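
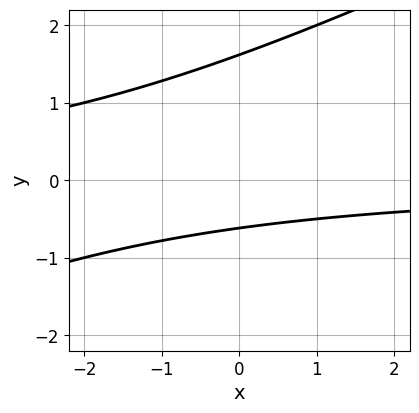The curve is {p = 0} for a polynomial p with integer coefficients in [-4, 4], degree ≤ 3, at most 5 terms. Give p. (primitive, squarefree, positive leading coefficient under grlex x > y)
First, deg p = 2. The shape is more complex than any degree-1 curve.
Then, from the axis intercepts and sections: no x-intercept at any integer in the box.
Finally, these observations pin down the coefficients.

x*y - 2*y^2 + 2*y + 2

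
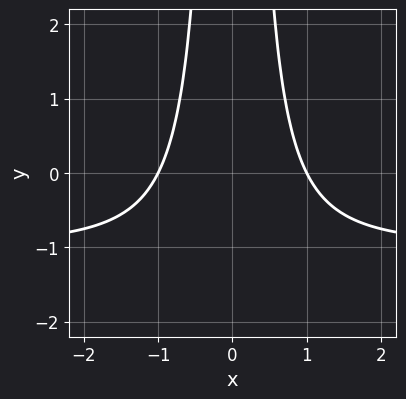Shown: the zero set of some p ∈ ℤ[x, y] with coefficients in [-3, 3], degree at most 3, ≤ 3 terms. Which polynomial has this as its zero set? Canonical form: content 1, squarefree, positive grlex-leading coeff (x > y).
x^2*y + x^2 - 1

Degree: the shape is more complex than any degree-2 curve, so deg p = 3.
Symmetries: the x ↦ −x reflection is a symmetry, so x appears only in even powers.
From the visible intercepts: the curve avoids every integer y-axis point in the box; the x-axis gridline crossings are at x ∈ {-1, 1}.
Putting this together gives p.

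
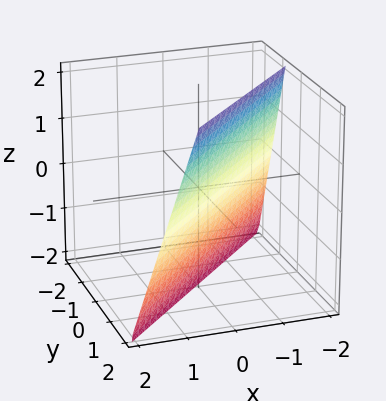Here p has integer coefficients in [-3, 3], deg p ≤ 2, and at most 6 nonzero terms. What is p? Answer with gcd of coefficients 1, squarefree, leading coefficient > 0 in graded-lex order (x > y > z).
3*x - 3*y + z + 2

1. deg p = 1. Every cross-section is a straight line — this is a plane.
2. Reading off the gridlines: one z-axis crossing is at z = -2.
3. Solving for integer coefficients yields p as stated.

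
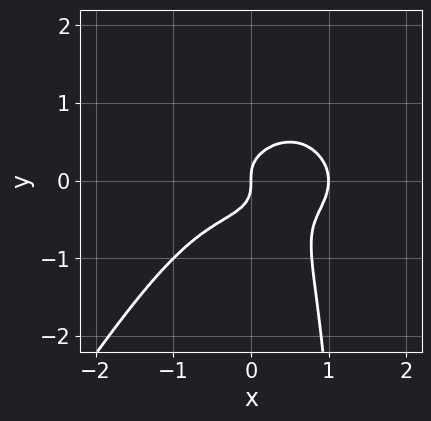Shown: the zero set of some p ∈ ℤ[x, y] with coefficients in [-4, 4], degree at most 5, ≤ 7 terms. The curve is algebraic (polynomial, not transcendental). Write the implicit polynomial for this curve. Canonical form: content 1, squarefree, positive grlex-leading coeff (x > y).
First, deg p = 4. A generic line meets the curve in up to 4 points.
Then, observable constraints: it meets the y-axis at y = 0 (among the integer gridlines); the x-axis gridline crossings are at x ∈ {0, 1}.
Finally, putting this together gives p.

x^4 + 3*x^2*y^2 - 2*x*y^3 + 3*y^3 - x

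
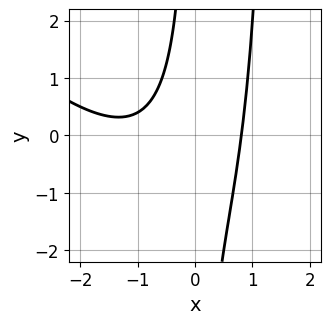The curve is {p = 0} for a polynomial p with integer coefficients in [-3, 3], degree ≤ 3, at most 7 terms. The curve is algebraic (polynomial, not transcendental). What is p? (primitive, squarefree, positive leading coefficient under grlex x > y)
2*x^3 + 2*x^2*y + 3*x^2 - 3*x*y - 3

1. deg p = 3.
2. Against the integer gridlines: it misses every integer gridline on the y-axis.
3. Together with the visible shape, these determine p as stated.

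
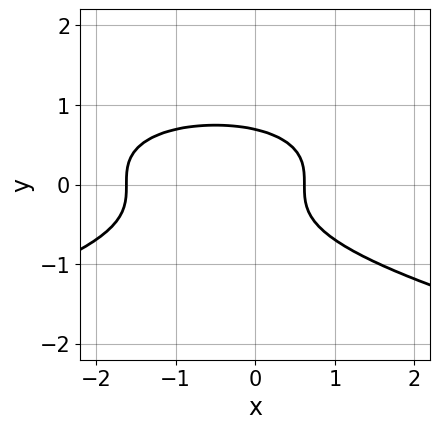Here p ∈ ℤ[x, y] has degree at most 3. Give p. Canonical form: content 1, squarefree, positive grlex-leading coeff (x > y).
3*y^3 + x^2 + x - 1

(a) The degree is 3 — no degree-2 curve has this shape.
(b) The integer polynomial consistent with all of this is the stated p.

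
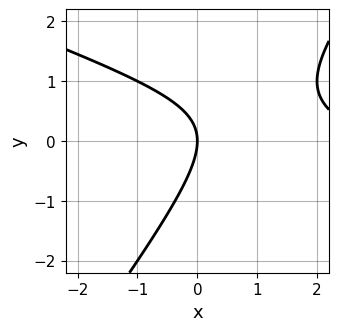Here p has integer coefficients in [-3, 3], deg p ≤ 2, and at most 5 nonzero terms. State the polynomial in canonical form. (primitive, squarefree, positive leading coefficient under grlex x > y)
1. The degree is 2 — a generic line meets the curve in up to 2 points.
2. Observable constraints: it crosses the x-axis at the gridline x = 0; it meets the y-axis at y = 0 (among the integer gridlines).
3. These observations pin down the coefficients.

x^2 + 2*x*y - 2*y^2 - 3*x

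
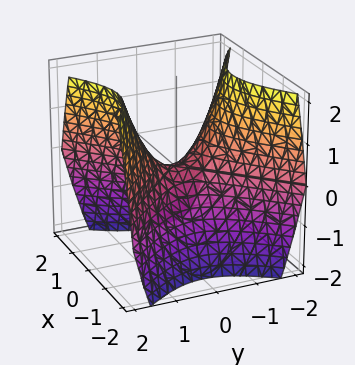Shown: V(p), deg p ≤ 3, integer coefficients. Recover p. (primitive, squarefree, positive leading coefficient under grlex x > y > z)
The degree is 2 — a saddle surface; a quadric.
Symmetries: mirror symmetry y ↦ −y ⇒ only even powers of y; mirror symmetry x ↦ −x ⇒ only even powers of x.
From the visible intercepts: it meets the x-axis at x = 0 (among the integer gridlines); one z-axis crossing is at z = 0; it crosses the y-axis at the gridline y = 0.
Matching integer coefficients to the picture gives p.

x^2 - y^2 + z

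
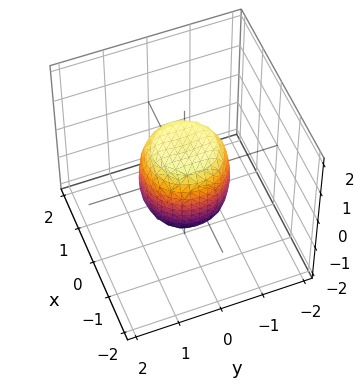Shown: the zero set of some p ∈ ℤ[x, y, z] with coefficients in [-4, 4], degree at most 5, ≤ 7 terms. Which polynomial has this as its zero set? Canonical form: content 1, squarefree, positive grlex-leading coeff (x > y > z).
2*x^4 + 4*x^2*y^2 + 2*y^4 - x^2 - y^2 + z^2 - 1

First, degree: the shape is more complex than any degree-3 surface, so deg p = 4.
Then, symmetries: rotational symmetry about the z-axis ⇒ p depends on x, y only through x² + y².
Then, checking where it meets the axes: among the integer gridlines, it crosses the x-axis at x ∈ {-1, 1}; a circular section at z = -1 has radius between 0 and 1; among the integer gridlines, it crosses the z-axis at z ∈ {-1, 1}; among the integer gridlines, it crosses the y-axis at y ∈ {-1, 1}.
Finally, matching integer coefficients to the picture gives p.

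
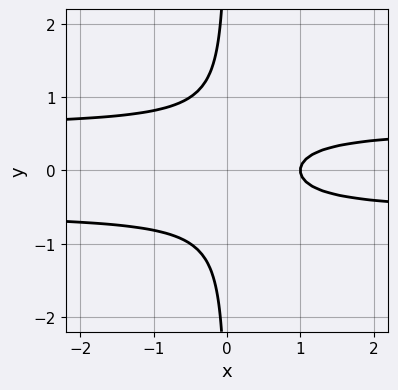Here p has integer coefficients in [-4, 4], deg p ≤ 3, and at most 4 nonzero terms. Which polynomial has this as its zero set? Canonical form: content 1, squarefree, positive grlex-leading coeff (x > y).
3*x*y^2 - x + 1

First, degree: the shape is more complex than any degree-2 curve, so deg p = 3.
Next, symmetries: it's symmetric under y → −y, forcing even powers of y.
Next, checking where it meets the axes: it misses every integer gridline on the y-axis; one x-axis crossing is at x = 1.
Finally, matching integer coefficients to the picture gives p.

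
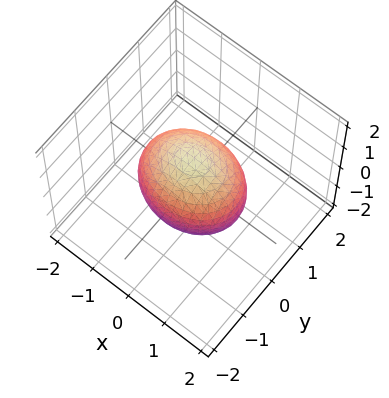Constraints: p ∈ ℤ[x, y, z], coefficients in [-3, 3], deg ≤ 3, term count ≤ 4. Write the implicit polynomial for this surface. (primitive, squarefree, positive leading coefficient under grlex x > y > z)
2*x^2 + 3*y^2 + 2*z^2 - 3

1. deg p = 2. A closed, bounded, convex surface; a quadric.
2. Symmetries: it's symmetric under z → −z, forcing even powers of z; mirror symmetry y ↦ −y ⇒ only even powers of y; it's symmetric under x → −x, forcing even powers of x.
3. Observable constraints: the y-axis gridline crossings are at y ∈ {-1, 1}.
4. Assembling these constraints gives the stated polynomial.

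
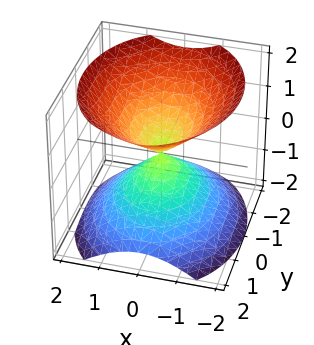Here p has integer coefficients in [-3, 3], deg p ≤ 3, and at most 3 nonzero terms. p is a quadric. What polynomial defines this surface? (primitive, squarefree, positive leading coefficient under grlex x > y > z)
3*x^2 + 2*y^2 - 3*z^2

The picture has 2 separate pieces. Treating them together as one polynomial.
Degree: a double cone through the origin; a quadric, so deg p = 2.
Symmetries: it's symmetric under z → −z, forcing even powers of z; mirror symmetry y ↦ −y ⇒ only even powers of y; the x ↦ −x reflection is a symmetry, so x appears only in even powers.
Observable constraints: it crosses the z-axis at the gridline z = 0; it crosses the y-axis at the gridline y = 0; one x-axis crossing is at x = 0.
Fitting integer coefficients to these (and the overall shape) gives p.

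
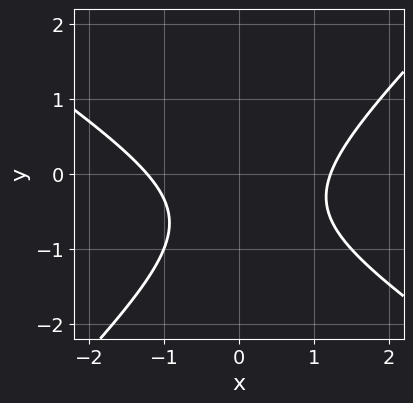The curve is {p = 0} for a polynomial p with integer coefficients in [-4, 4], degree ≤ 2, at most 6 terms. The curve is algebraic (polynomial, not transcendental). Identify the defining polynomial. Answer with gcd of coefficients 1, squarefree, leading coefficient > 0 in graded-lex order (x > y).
Degree: a generic line meets the curve in up to 2 points, so deg p = 2.
Against the integer gridlines: no y-intercept at any integer in the box.
Together with the visible shape, these determine p as stated.

2*x^2 + x*y - 3*y^2 - 3*y - 3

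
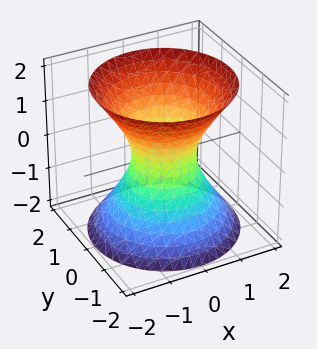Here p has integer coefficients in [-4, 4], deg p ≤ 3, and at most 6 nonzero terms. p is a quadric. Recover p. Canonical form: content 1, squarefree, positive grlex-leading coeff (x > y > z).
1. Degree: an hourglass — one-sheet hyperboloid; a quadric, so deg p = 2.
2. Symmetries: rotational symmetry about the z-axis ⇒ p depends on x, y only through x² + y²; it's symmetric under z → −z, forcing even powers of z.
3. Against the integer gridlines: a circular section at z = -2 has radius between 1 and 2; no z-intercept at any integer in the box.
4. Matching integer coefficients to the picture gives p.

3*x^2 + 3*y^2 - 2*z^2 - 2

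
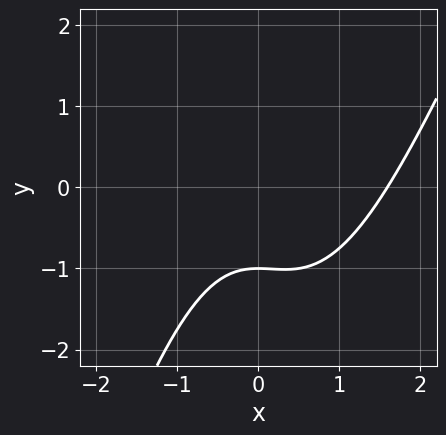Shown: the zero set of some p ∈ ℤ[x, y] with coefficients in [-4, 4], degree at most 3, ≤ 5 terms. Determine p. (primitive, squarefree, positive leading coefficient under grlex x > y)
The degree is 3 — the shape is more complex than any degree-2 curve.
Checking where it meets the axes: one y-axis crossing is at y = -1.
Matching integer coefficients to the picture gives p.

2*x^3 - x^2*y - 2*x^2 - 3*y - 3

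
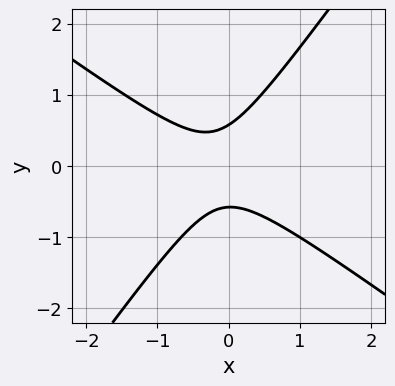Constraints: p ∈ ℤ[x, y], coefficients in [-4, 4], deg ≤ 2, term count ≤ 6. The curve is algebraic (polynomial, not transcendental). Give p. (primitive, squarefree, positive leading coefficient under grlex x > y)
3*x^2 + 2*x*y - 3*y^2 + x + 1

1. Degree: no degree-1 curve has this shape, so deg p = 2.
2. From the visible intercepts: it misses every integer gridline on the x-axis.
3. Matching integer coefficients to the picture gives p.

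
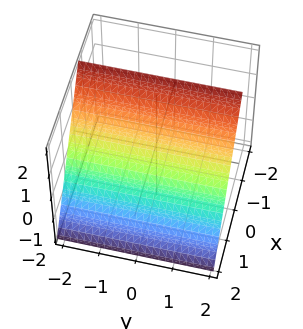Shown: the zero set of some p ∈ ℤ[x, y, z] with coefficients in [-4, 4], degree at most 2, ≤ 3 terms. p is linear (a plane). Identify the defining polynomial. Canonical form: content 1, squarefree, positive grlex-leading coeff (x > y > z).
The degree is 1 — every cross-section is a straight line — this is a plane.
From the axis intercepts and sections: it meets the z-axis at z = 1 (among the integer gridlines); the surface avoids every integer y-axis point in the box.
Putting this together gives p.

3*x + 2*z - 2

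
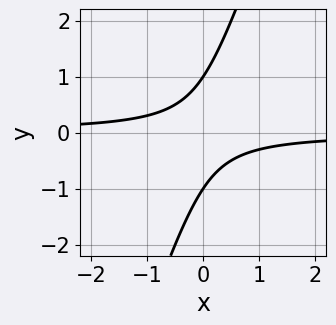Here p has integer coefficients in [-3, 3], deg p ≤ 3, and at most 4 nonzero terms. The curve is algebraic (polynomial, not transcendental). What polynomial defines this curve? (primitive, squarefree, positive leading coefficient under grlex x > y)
First, the degree is 2 — no degree-1 curve has this shape.
Next, from the visible intercepts: the y-axis gridline crossings are at y ∈ {-1, 1}; no x-intercept at any integer in the box.
Finally, solving for integer coefficients yields p as stated.

3*x*y - y^2 + 1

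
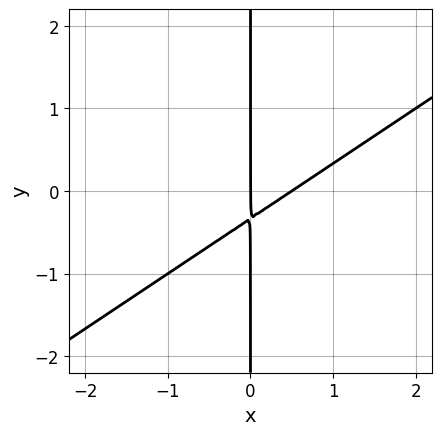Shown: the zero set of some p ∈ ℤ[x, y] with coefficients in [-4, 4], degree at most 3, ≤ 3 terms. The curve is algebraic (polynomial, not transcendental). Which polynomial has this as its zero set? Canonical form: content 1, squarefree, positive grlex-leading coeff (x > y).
deg p = 2. No degree-1 curve has this shape.
From the visible intercepts: the visible y-axis segment lies entirely on the curve; it meets the x-axis at x = 0 (among the integer gridlines).
Fitting integer coefficients to these (and the overall shape) gives p.

2*x^2 - 3*x*y - x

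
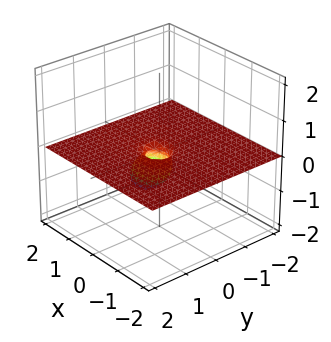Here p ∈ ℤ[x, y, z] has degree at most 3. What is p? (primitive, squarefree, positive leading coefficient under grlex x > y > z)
2*x^2*z + 2*x*z^2 + 3*y^2*z + 2*z^3 + 2*z^2

(a) deg p = 3. A generic line meets the surface in up to 3 points.
(b) Reading off the gridlines: every point of the x-axis in the box is on the surface; every point of the y-axis in the box is on the surface; it meets the z-axis at z = -1 (among the integer gridlines).
(c) Together with the visible shape, these determine p as stated.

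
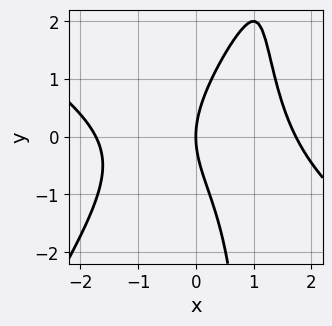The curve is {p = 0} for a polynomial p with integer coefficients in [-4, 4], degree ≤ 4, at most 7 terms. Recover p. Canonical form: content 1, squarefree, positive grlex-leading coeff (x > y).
(a) Degree: the shape is more complex than any degree-2 curve, so deg p = 3.
(b) Observable constraints: one x-axis crossing is at x = 0; one y-axis crossing is at y = 0.
(c) Fitting integer coefficients to these (and the overall shape) gives p.

x^3 + x^2*y - x*y^2 + y^2 - 3*x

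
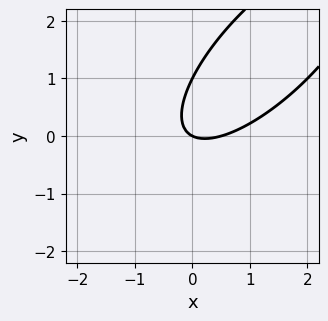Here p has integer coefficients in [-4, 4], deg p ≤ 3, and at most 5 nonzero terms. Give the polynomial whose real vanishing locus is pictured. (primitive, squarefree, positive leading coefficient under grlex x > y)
2*x^2 - 3*x*y + 2*y^2 - x - 2*y

First, the degree is 2 — no degree-1 curve has this shape.
Next, against the integer gridlines: among the integer gridlines, it crosses the y-axis at y ∈ {0, 1}; it crosses the x-axis at the gridline x = 0.
Finally, putting this together gives p.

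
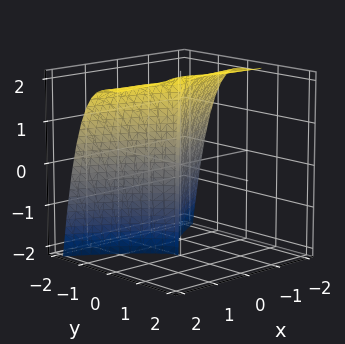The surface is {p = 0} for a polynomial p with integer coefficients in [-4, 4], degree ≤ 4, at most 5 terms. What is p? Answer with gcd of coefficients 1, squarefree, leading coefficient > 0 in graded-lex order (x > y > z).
1. deg p = 3. A generic line meets the surface in up to 3 points.
2. Against the integer gridlines: the visible z-axis segment lies entirely on the surface; one y-axis crossing is at y = 0; it meets the x-axis at x = 0 (among the integer gridlines).
3. Putting this together gives p.

x^2*z - 3*y^3 - 2*x^2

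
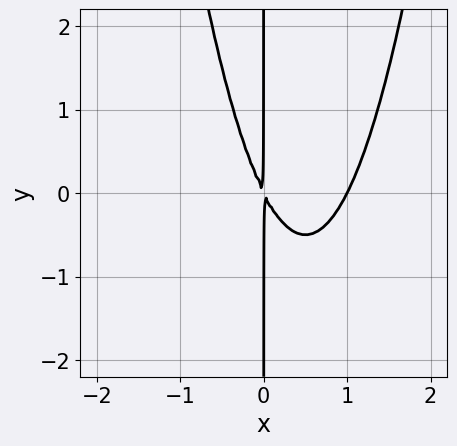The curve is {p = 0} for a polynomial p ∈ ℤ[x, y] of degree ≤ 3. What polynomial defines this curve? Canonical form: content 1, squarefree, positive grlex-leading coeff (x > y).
2*x^3 - 2*x^2 - x*y

Degree: a generic line meets the curve in up to 3 points, so deg p = 3.
Reading off the gridlines: it meets the x-axis at x = 1 (among the integer gridlines); every point of the y-axis in the box is on the curve.
The integer polynomial consistent with all of this is the stated p.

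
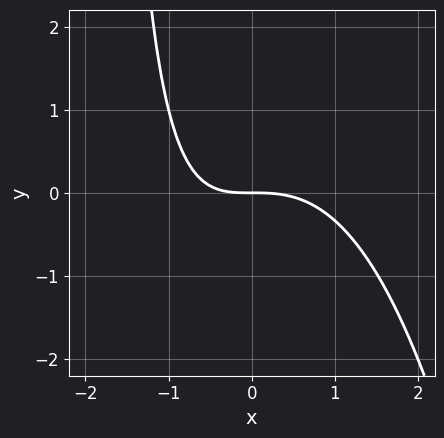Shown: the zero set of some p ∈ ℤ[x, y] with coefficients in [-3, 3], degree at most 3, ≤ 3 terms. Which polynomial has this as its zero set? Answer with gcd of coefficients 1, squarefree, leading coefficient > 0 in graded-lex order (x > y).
x^3 + x*y + 2*y

(a) deg p = 3.
(b) Against the integer gridlines: it crosses the x-axis at the gridline x = 0; one y-axis crossing is at y = 0.
(c) The integer polynomial consistent with all of this is the stated p.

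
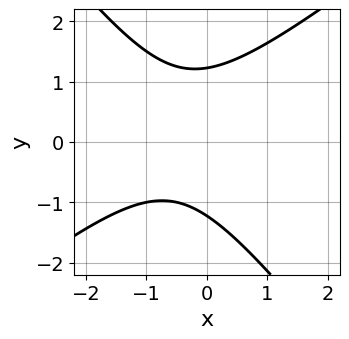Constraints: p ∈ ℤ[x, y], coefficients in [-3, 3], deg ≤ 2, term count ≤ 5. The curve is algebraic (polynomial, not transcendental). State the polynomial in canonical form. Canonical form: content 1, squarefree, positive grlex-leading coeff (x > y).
2*x^2 - x*y - 2*y^2 + 2*x + 3

(a) The degree is 2 — the shape is more complex than any degree-1 curve.
(b) Observable constraints: the curve avoids every integer x-axis point in the box.
(c) The integer polynomial consistent with all of this is the stated p.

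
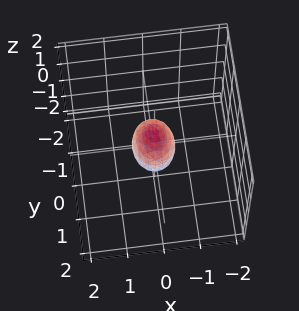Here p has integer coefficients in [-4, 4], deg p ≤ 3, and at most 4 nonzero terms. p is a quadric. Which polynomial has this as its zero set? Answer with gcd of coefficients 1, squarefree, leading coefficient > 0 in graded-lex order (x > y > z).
(a) deg p = 2. Bounded and convex; a quadric.
(b) Symmetries: the y ↦ −y reflection is a symmetry, so y appears only in even powers; mirror symmetry z ↦ −z ⇒ only even powers of z; the x ↦ −x reflection is a symmetry, so x appears only in even powers.
(c) Matching integer coefficients to the picture gives p.

3*x^2 + 2*y^2 + 2*z^2 - 1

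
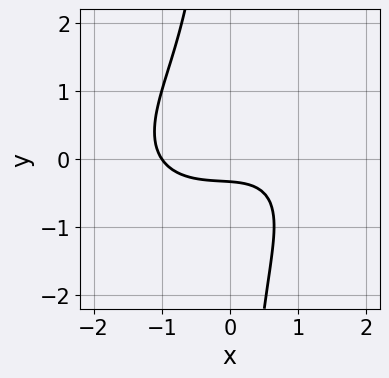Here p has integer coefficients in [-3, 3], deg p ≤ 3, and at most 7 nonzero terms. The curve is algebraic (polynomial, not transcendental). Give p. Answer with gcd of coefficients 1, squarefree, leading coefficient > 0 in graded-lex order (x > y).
First, degree: the shape is more complex than any degree-2 curve, so deg p = 3.
Then, reading off the gridlines: one x-axis crossing is at x = -1.
Finally, putting this together gives p.

x^3 - x^2*y + 2*x*y^2 + 3*y + 1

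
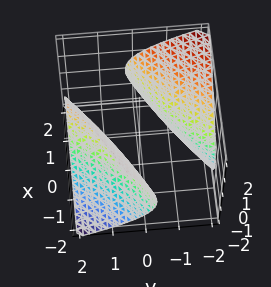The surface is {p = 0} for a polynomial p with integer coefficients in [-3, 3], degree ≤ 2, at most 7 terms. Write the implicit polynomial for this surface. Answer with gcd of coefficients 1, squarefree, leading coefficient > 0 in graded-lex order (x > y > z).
The picture has 2 separate pieces. They look like related sheets of one shape, so recover p as a whole.
deg p = 2. The shape is more complex than any degree-1 surface.
From the visible intercepts: it misses every integer gridline on the z-axis.
Assembling these constraints gives the stated polynomial.

x^2 - 3*x*y + y^2 + 2*y*z - 2*z^2 - 3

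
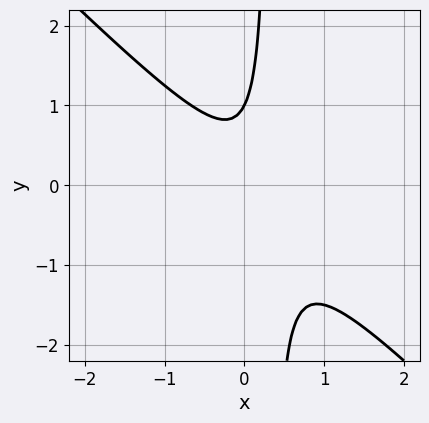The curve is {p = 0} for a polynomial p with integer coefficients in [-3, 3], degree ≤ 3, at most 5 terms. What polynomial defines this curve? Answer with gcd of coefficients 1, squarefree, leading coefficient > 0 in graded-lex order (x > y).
3*x^2 + 3*x*y - x - y + 1

First, the degree is 2 — no degree-1 curve has this shape.
Then, against the integer gridlines: it meets the y-axis at y = 1 (among the integer gridlines); it misses every integer gridline on the x-axis.
Finally, together with the visible shape, these determine p as stated.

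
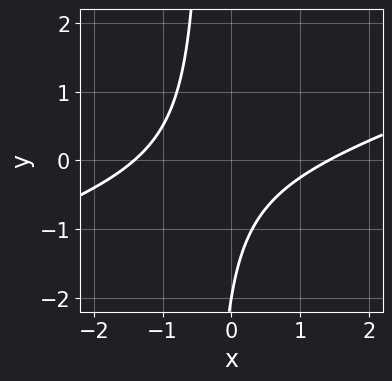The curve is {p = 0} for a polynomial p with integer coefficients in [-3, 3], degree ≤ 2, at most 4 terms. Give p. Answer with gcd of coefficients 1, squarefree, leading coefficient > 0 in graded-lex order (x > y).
x^2 - 3*x*y - y - 2

The degree is 2 — no degree-1 curve has this shape.
Reading off the gridlines: it crosses the y-axis at the gridline y = -2.
Fitting integer coefficients to these (and the overall shape) gives p.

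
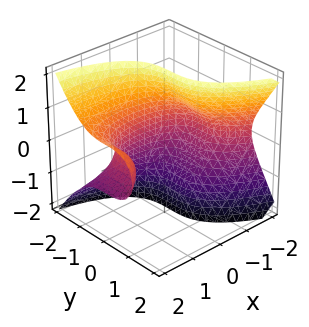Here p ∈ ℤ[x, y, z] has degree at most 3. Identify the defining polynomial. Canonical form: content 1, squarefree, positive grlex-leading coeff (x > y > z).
2*x*z^2 + 2*y^3 - x^2 + 2

First, the degree is 3 — a generic line meets the surface in up to 3 points.
Then, from the axis intercepts and sections: it misses every integer gridline on the z-axis; one y-axis crossing is at y = -1.
Finally, matching integer coefficients to the picture gives p.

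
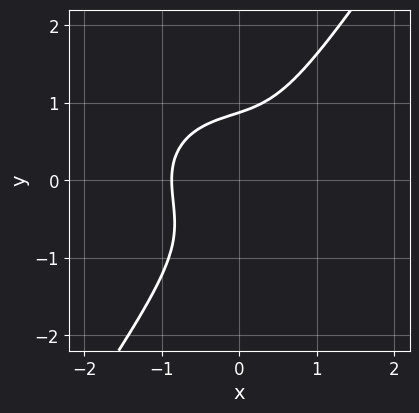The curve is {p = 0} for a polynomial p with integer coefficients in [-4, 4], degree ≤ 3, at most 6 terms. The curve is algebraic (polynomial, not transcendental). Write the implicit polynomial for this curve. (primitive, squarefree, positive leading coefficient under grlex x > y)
First, deg p = 3. No degree-2 curve has this shape.
Finally, putting this together gives p.

3*x^3 + 3*x*y^2 - 3*y^3 + 2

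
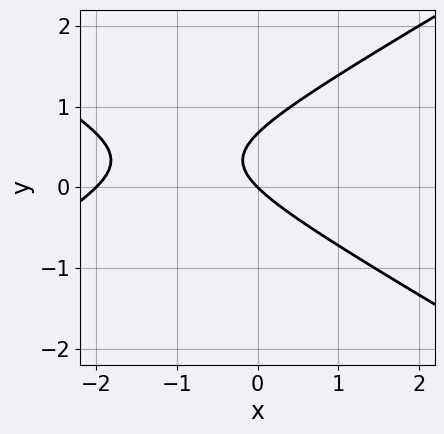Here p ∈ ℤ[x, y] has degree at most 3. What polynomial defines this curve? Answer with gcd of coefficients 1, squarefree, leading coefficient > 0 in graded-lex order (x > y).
x^2 - 3*y^2 + 2*x + 2*y

(a) The degree is 2 — no degree-1 curve has this shape.
(b) From the axis intercepts and sections: it crosses the y-axis at the gridline y = 0; the x-axis gridline crossings are at x ∈ {-2, 0}.
(c) Fitting integer coefficients to these (and the overall shape) gives p.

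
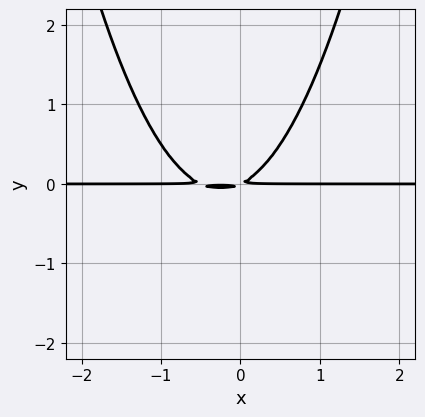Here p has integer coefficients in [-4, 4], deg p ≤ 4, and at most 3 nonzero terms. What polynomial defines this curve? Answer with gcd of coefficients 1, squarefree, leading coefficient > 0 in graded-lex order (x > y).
2*x^2*y + x*y - 2*y^2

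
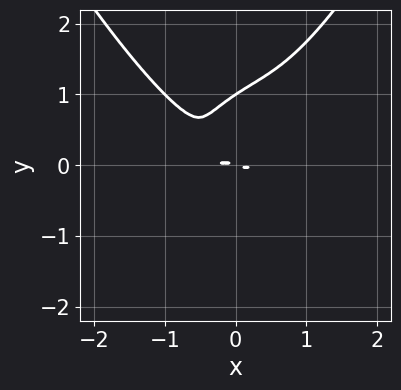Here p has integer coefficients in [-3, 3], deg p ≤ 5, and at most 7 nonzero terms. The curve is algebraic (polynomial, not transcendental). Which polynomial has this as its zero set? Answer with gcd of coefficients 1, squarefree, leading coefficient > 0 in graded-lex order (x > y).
First, the degree is 4 — the shape is more complex than any degree-3 curve.
Then, checking where it meets the axes: one y-axis crossing is at y = 1.
Finally, putting this together gives p.

2*x^4 + x*y^2 - 3*y^3 + x*y + 3*y^2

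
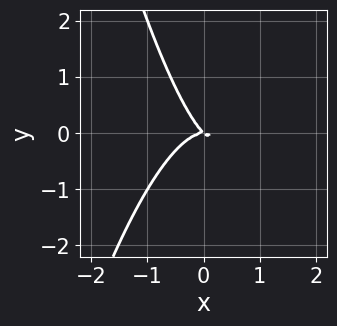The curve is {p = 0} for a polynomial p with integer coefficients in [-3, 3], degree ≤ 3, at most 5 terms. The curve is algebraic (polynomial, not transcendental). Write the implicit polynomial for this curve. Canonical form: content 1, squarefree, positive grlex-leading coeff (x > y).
(a) The degree is 3 — no degree-2 curve has this shape.
(b) Reading off the gridlines: it meets the y-axis at y = 0 (among the integer gridlines); it meets the x-axis at x = 0 (among the integer gridlines).
(c) Putting this together gives p.

2*x^3 + x*y + y^2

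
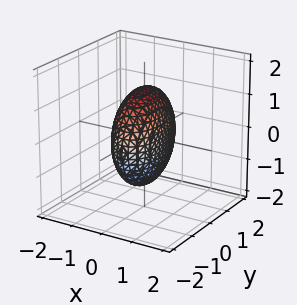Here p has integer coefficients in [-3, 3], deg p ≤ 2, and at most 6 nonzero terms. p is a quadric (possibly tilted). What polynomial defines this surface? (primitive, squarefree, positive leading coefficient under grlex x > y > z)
Degree: no degree-1 surface has this shape, so deg p = 2.
Solving for integer coefficients yields p as stated.

3*x^2 + x*y + y^2 + z^2 - 2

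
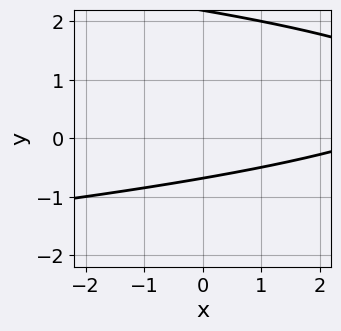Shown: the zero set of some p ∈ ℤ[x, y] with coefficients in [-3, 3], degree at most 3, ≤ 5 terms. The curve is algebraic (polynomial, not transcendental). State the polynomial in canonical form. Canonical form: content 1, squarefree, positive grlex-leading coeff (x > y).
2*y^2 + x - 3*y - 3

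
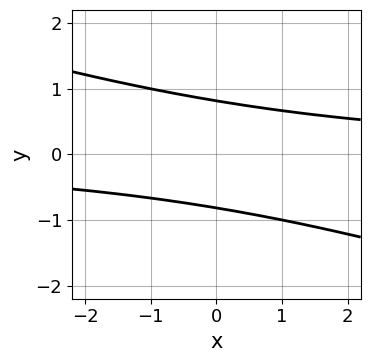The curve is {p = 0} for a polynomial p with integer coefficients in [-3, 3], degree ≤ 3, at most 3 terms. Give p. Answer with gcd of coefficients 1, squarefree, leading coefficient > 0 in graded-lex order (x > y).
x*y + 3*y^2 - 2

(a) deg p = 2. No degree-1 curve has this shape.
(b) Observable constraints: it misses every integer gridline on the x-axis.
(c) Assembling these constraints gives the stated polynomial.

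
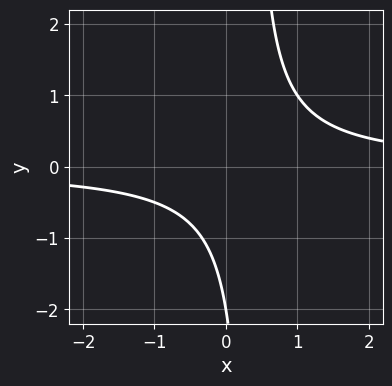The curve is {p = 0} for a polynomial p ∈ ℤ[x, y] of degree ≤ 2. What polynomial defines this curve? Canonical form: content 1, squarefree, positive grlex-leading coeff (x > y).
First, the degree is 2 — a generic line meets the curve in up to 2 points.
Next, against the integer gridlines: one y-axis crossing is at y = -2; the curve avoids every integer x-axis point in the box.
Finally, putting this together gives p.

3*x*y - y - 2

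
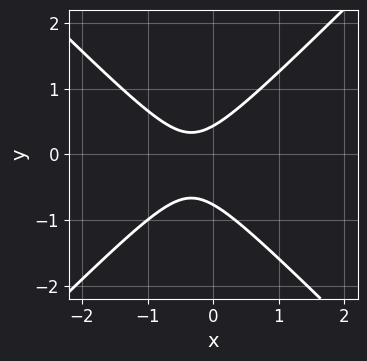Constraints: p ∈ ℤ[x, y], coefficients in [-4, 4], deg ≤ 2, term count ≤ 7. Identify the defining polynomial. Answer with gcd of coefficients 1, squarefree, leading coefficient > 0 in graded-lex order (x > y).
1. deg p = 2.
2. Checking where it meets the axes: it misses every integer gridline on the x-axis.
3. The integer polynomial consistent with all of this is the stated p.

3*x^2 - 3*y^2 + 2*x - y + 1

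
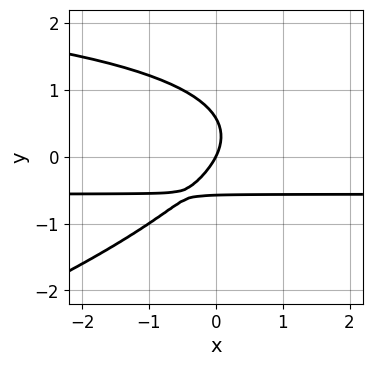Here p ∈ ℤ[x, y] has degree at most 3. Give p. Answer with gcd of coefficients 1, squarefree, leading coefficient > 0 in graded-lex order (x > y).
deg p = 3. The shape is more complex than any degree-2 curve.
Reading off the gridlines: one x-axis crossing is at x = 0; it crosses the y-axis at the gridline y = 0.
Fitting integer coefficients to these (and the overall shape) gives p.

x*y^2 - 3*y^3 - 3*x*y - 2*x + y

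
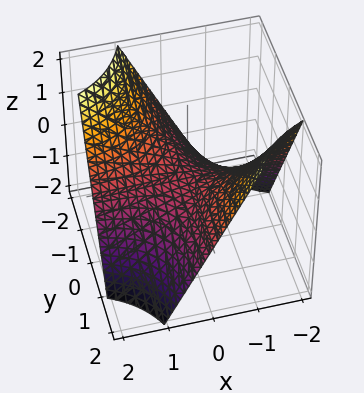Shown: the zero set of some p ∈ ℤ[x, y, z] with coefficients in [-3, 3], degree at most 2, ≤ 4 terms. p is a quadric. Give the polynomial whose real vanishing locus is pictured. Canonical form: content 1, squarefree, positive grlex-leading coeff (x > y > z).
x*y + z

Degree: a saddle surface; a quadric, so deg p = 2.
From the axis intercepts and sections: every point of the x-axis in the box is on the surface; every point of the y-axis in the box is on the surface.
Solving for integer coefficients yields p as stated.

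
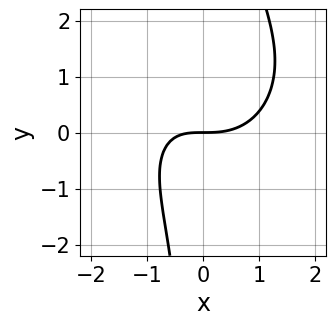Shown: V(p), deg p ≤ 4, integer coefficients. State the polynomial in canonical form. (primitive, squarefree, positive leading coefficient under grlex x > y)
The degree is 3 — no degree-2 curve has this shape.
Reading off the gridlines: it meets the y-axis at y = 0 (among the integer gridlines); it crosses the x-axis at the gridline x = 0.
Fitting integer coefficients to these (and the overall shape) gives p.

x^3 + x*y^2 - x*y - 2*y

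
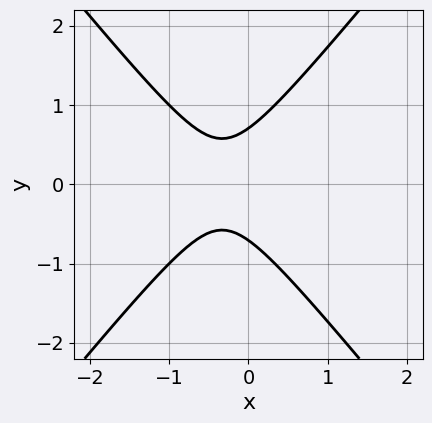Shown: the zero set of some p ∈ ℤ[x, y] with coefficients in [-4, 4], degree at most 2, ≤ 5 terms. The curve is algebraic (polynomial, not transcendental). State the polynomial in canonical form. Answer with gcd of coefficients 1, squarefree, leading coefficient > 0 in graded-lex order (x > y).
1. deg p = 2. No degree-1 curve has this shape.
2. Symmetries: it's symmetric under y → −y, forcing even powers of y.
3. Checking where it meets the axes: it misses every integer gridline on the x-axis.
4. Assembling these constraints gives the stated polynomial.

3*x^2 - 2*y^2 + 2*x + 1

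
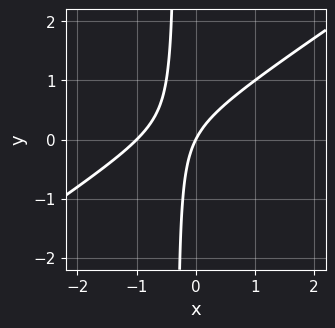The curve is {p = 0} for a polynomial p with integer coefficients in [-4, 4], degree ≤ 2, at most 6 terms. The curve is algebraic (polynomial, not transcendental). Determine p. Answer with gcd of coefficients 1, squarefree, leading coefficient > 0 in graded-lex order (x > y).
2*x^2 - 3*x*y + 2*x - y

First, deg p = 2. No degree-1 curve has this shape.
Next, against the integer gridlines: the x-axis gridline crossings are at x ∈ {-1, 0}; it meets the y-axis at y = 0 (among the integer gridlines).
Finally, matching integer coefficients to the picture gives p.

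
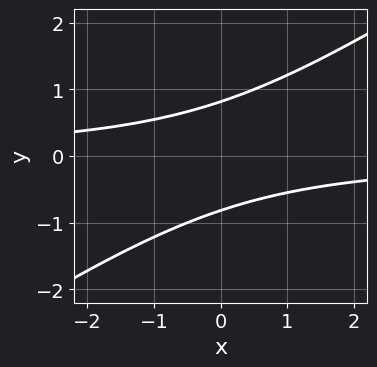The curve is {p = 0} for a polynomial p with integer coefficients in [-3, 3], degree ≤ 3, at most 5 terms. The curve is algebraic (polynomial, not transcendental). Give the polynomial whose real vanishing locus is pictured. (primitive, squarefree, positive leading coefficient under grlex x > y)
2*x*y - 3*y^2 + 2

(a) Degree: no degree-1 curve has this shape, so deg p = 2.
(b) Checking where it meets the axes: no x-intercept at any integer in the box.
(c) Solving for integer coefficients yields p as stated.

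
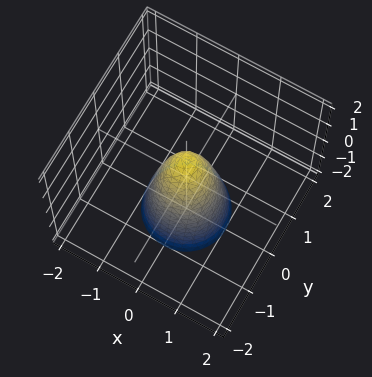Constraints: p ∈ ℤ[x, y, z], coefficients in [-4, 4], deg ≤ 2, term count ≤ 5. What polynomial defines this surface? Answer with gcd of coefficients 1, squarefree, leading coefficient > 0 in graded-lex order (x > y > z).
1. Degree: no degree-1 surface has this shape, so deg p = 2.
2. Symmetries: rotational symmetry about the z-axis ⇒ p depends on x, y only through x² + y².
3. Checking where it meets the axes: a circular section at z = -1 has radius between 0 and 1; one z-axis crossing is at z = 1.
4. These observations pin down the coefficients.

3*x^2 + 3*y^2 + z - 1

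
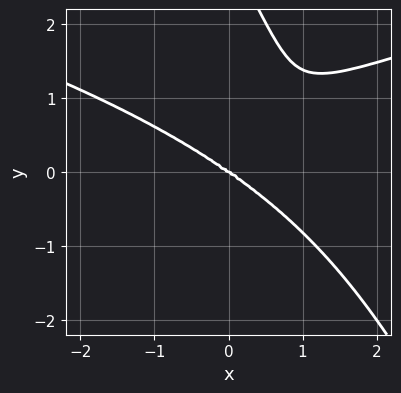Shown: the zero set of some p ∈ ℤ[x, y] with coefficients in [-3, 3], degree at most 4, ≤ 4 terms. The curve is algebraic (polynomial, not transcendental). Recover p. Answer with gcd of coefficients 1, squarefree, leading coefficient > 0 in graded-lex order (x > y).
2*x*y^3 + y^4 - x^3 - 3*y^3

deg p = 4.
Checking where it meets the axes: it crosses the x-axis at the gridline x = 0; it crosses the y-axis at the gridline y = 0.
Matching integer coefficients to the picture gives p.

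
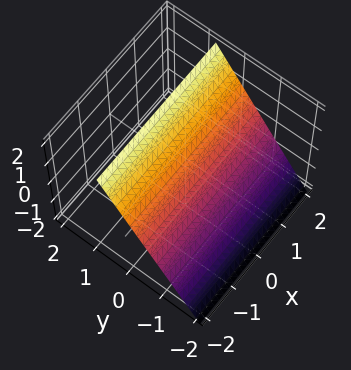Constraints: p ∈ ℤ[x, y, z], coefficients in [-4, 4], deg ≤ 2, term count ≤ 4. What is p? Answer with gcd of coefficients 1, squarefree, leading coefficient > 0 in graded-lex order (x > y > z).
Degree: the surface is flat (a plane), so deg p = 1.
Checking where it meets the axes: the surface avoids every integer x-axis point in the box; one z-axis crossing is at z = 1.
Matching integer coefficients to the picture gives p.

3*y - 2*z + 2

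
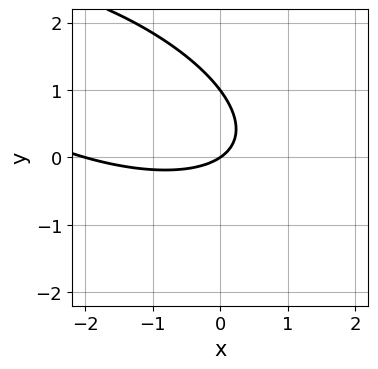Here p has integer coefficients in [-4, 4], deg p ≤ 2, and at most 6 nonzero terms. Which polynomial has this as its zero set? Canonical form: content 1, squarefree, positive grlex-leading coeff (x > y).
deg p = 2.
From the axis intercepts and sections: among the integer gridlines, it crosses the y-axis at y ∈ {0, 1}; the x-axis gridline crossings are at x ∈ {-2, 0}.
Fitting integer coefficients to these (and the overall shape) gives p.

x^2 + 2*x*y + 3*y^2 + 2*x - 3*y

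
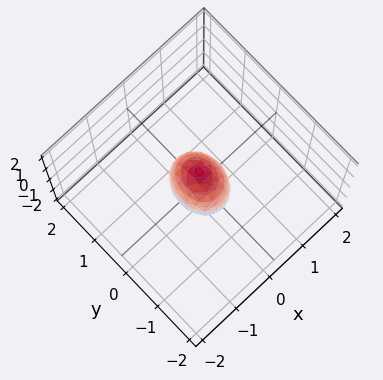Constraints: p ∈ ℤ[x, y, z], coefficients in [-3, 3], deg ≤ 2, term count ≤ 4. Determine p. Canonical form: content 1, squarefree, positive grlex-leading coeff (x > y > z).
3*x^2 + 2*y^2 + z^2 - 1

First, deg p = 2. A closed, bounded, convex surface; a quadric.
Then, symmetries: it's symmetric under z → −z, forcing even powers of z; it's symmetric under x → −x, forcing even powers of x; it's symmetric under y → −y, forcing even powers of y.
Next, against the integer gridlines: among the integer gridlines, it crosses the z-axis at z ∈ {-1, 1}.
Finally, together with the visible shape, these determine p as stated.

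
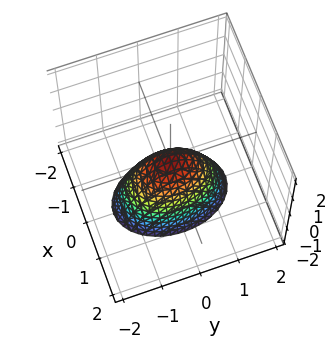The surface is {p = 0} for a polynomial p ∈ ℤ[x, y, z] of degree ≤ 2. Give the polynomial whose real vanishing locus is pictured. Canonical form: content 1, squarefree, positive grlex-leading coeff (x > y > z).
2*x^2 + y^2 + z

First, deg p = 2. A single bowl opening along one axis; a quadric.
Next, symmetries: mirror symmetry x ↦ −x ⇒ only even powers of x; it's symmetric under y → −y, forcing even powers of y.
Then, against the integer gridlines: it crosses the z-axis at the gridline z = 0; one y-axis crossing is at y = 0.
Finally, matching integer coefficients to the picture gives p.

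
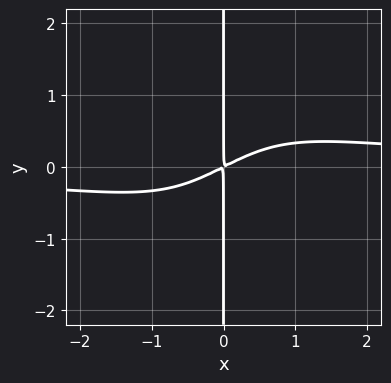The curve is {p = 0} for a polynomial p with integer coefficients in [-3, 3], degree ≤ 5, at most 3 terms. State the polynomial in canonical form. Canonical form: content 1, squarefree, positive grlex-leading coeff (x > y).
(a) The degree is 4 — no degree-3 curve has this shape.
(b) From the axis intercepts and sections: every point of the y-axis in the box is on the curve.
(c) Fitting integer coefficients to these (and the overall shape) gives p.

x^3*y - x^2 + 2*x*y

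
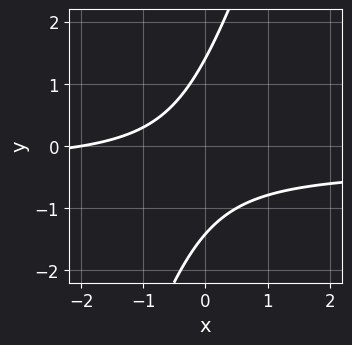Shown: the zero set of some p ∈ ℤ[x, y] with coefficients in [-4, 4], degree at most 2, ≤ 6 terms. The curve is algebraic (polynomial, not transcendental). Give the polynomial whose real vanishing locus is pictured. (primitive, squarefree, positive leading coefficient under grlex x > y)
The degree is 2 — a generic line meets the curve in up to 2 points.
From the axis intercepts and sections: it crosses the x-axis at the gridline x = -2.
Matching integer coefficients to the picture gives p.

3*x*y - y^2 + x + 2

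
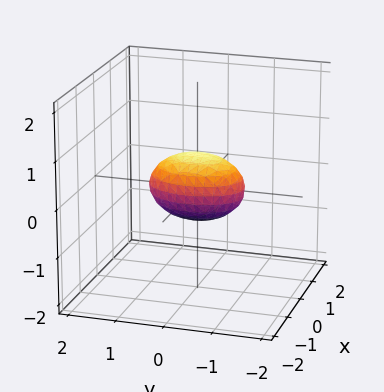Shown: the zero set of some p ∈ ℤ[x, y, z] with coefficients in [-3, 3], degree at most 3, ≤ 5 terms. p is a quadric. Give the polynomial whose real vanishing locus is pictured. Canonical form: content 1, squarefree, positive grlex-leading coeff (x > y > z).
2*x^2 + y^2 + 2*z^2 - 1

First, the degree is 2 — bounded and convex; a quadric.
Next, symmetries: mirror symmetry z ↦ −z ⇒ only even powers of z; the x ↦ −x reflection is a symmetry, so x appears only in even powers; it's symmetric under y → −y, forcing even powers of y.
Next, observable constraints: the y-axis gridline crossings are at y ∈ {-1, 1}.
Finally, assembling these constraints gives the stated polynomial.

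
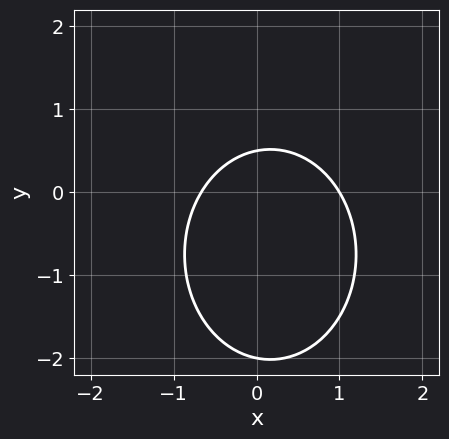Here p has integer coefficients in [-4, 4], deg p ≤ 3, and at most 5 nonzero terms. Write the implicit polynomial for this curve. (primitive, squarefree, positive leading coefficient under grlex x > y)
Degree: a generic line meets the curve in up to 2 points, so deg p = 2.
Observable constraints: one x-axis crossing is at x = 1; it meets the y-axis at y = -2 (among the integer gridlines).
These observations pin down the coefficients.

3*x^2 + 2*y^2 - x + 3*y - 2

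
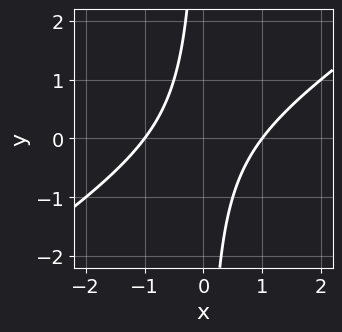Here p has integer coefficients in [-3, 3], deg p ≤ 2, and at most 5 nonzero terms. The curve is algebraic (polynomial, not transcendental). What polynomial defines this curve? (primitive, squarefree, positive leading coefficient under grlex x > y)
2*x^2 - 3*x*y - 2

1. deg p = 2. No degree-1 curve has this shape.
2. Against the integer gridlines: the x-axis gridline crossings are at x ∈ {-1, 1}; it misses every integer gridline on the y-axis.
3. The integer polynomial consistent with all of this is the stated p.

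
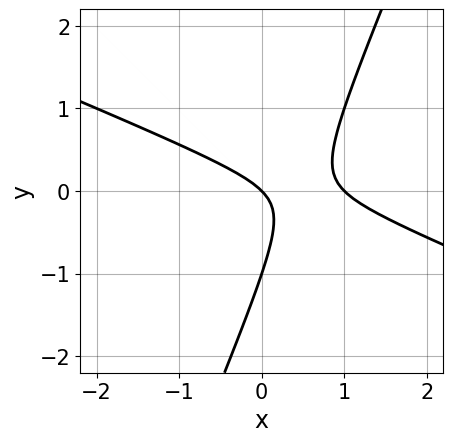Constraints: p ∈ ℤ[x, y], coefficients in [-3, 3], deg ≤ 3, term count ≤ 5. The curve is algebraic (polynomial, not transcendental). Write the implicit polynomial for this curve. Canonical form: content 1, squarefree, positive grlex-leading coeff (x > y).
(a) Degree: a generic line meets the curve in up to 2 points, so deg p = 2.
(b) From the axis intercepts and sections: the y-axis gridline crossings are at y ∈ {-1, 0}; the x-axis gridline crossings are at x ∈ {0, 1}.
(c) These observations pin down the coefficients.

x^2 + 2*x*y - y^2 - x - y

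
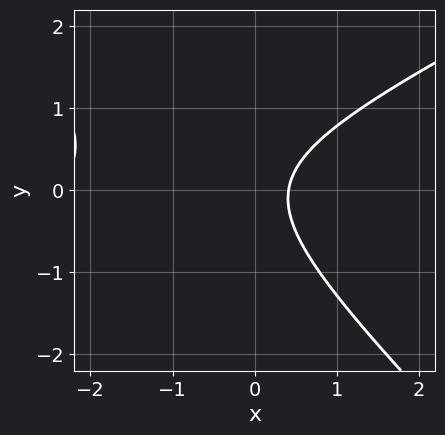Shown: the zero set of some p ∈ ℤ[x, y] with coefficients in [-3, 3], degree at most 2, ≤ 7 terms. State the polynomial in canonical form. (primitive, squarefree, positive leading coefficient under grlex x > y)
x^2 - x*y - 2*y^2 + 2*x - 1

(a) Degree: no degree-1 curve has this shape, so deg p = 2.
(b) Reading off the gridlines: it misses every integer gridline on the y-axis.
(c) Solving for integer coefficients yields p as stated.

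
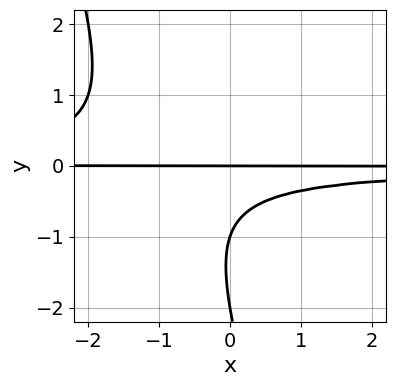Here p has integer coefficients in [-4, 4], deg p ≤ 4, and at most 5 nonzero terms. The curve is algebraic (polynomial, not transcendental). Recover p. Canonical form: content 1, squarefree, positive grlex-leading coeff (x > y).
3*x*y^2 + y^3 + 3*y^2 + 2*y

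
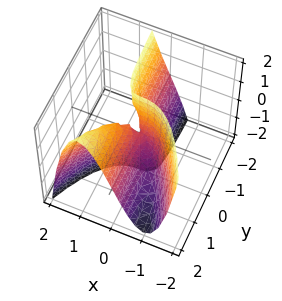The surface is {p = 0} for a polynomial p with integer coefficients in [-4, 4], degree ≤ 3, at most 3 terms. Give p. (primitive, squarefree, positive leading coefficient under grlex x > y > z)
First, degree: no degree-2 surface has this shape, so deg p = 3.
Next, from the visible intercepts: the visible y-axis segment lies entirely on the surface; the visible z-axis segment lies entirely on the surface; one x-axis crossing is at x = 0.
Finally, matching integer coefficients to the picture gives p.

2*x^3 - 3*x*y + y*z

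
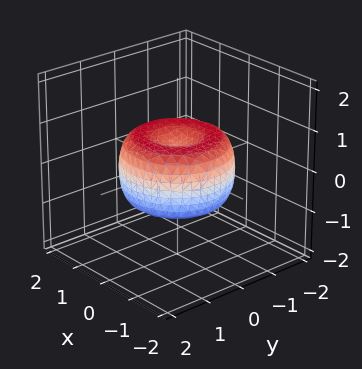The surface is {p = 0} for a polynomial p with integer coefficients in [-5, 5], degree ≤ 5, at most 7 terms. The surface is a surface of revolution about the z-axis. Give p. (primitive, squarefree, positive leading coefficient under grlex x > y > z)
2*x^4 + 4*x^2*y^2 + 2*y^4 - 3*x^2 - 3*y^2 + 3*z^2 - 1

deg p = 4. A generic line meets the surface in up to 4 points.
Symmetry: the surface is invariant under rotation about z: p = q(x² + y², z).
From the visible intercepts: a circular section at z = 0 has radius between 1 and 2.
Matching integer coefficients to the picture gives p.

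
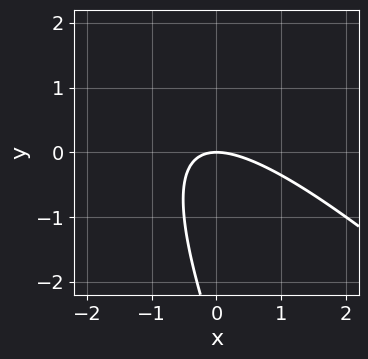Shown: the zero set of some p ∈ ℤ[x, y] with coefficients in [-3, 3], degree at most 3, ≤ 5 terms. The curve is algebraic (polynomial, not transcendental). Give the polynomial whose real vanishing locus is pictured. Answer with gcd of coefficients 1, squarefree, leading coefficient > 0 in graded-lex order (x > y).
2*x^2 + 3*x*y + y^2 + 3*y

(a) deg p = 2.
(b) From the visible intercepts: it crosses the y-axis at the gridline y = 0; it meets the x-axis at x = 0 (among the integer gridlines).
(c) Solving for integer coefficients yields p as stated.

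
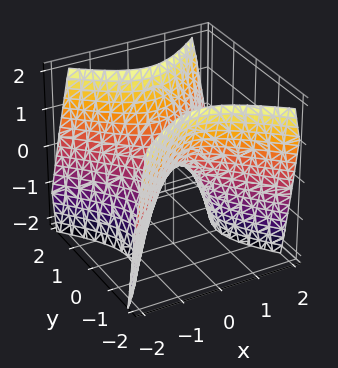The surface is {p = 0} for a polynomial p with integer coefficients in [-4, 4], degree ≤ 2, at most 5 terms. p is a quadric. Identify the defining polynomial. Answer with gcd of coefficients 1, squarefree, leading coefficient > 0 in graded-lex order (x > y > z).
(a) Degree: a saddle surface; a quadric, so deg p = 2.
(b) Symmetries: mirror symmetry y ↦ −y ⇒ only even powers of y; mirror symmetry x ↦ −x ⇒ only even powers of x.
(c) Checking where it meets the axes: it meets the x-axis at x = 0 (among the integer gridlines); it meets the y-axis at y = 0 (among the integer gridlines); it crosses the z-axis at the gridline z = 0.
(d) These observations pin down the coefficients.

3*x^2 - 3*y^2 + 2*z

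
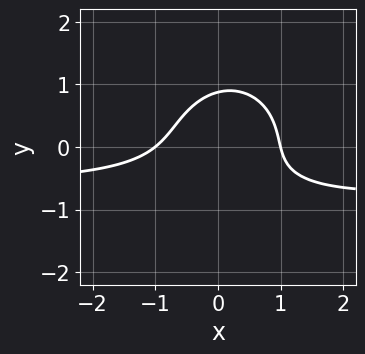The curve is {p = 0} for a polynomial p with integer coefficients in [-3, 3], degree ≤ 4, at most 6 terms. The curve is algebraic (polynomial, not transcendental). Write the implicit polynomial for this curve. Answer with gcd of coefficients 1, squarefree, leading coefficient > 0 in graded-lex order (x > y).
Degree: no degree-2 curve has this shape, so deg p = 3.
Reading off the gridlines: the x-axis gridline crossings are at x ∈ {-1, 1}.
Fitting integer coefficients to these (and the overall shape) gives p.

3*x^2*y + 3*y^3 + 2*x^2 - 2*x*y - 2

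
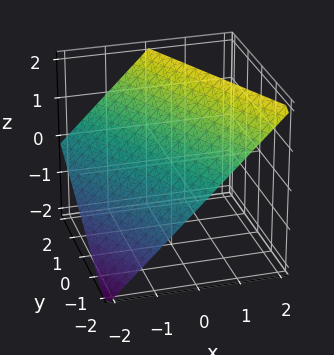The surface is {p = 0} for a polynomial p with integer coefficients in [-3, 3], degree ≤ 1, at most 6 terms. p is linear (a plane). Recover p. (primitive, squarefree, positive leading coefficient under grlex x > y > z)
2*x + y - 2*z + 2

deg p = 1.
From the visible intercepts: it meets the y-axis at y = -2 (among the integer gridlines); it crosses the z-axis at the gridline z = 1; it crosses the x-axis at the gridline x = -1.
Together with the visible shape, these determine p as stated.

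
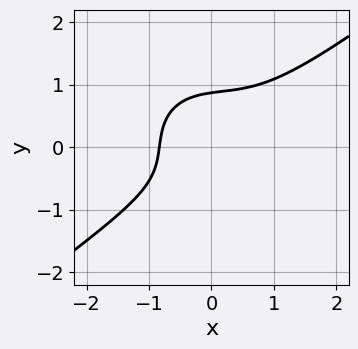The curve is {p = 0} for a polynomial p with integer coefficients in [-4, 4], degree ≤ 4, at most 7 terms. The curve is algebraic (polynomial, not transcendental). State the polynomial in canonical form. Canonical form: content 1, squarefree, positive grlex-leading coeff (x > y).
First, degree: no degree-2 curve has this shape, so deg p = 3.
Finally, the integer polynomial consistent with all of this is the stated p.

2*x^3 - x^2*y - 3*y^3 + x + 2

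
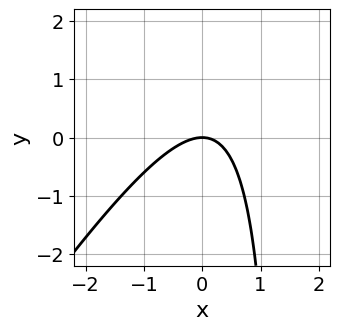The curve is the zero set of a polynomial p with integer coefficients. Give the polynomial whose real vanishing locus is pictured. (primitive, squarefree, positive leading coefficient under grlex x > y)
The degree is 2 — the shape is more complex than any degree-1 curve.
Reading off the gridlines: one y-axis crossing is at y = 0; it meets the x-axis at x = 0 (among the integer gridlines).
Together with the visible shape, these determine p as stated.

3*x^2 - 2*x*y + 3*y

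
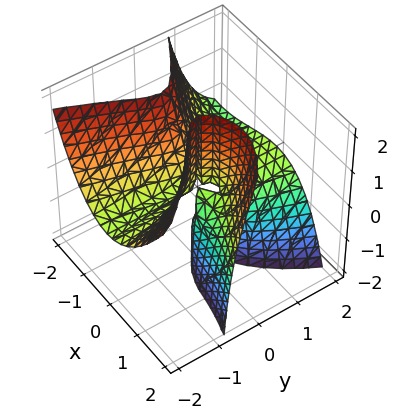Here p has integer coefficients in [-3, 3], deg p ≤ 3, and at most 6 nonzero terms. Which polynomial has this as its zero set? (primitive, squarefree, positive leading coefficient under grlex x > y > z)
First, deg p = 3.
Then, from the axis intercepts and sections: every point of the y-axis in the box is on the surface; one x-axis crossing is at x = 1.
Finally, solving for integer coefficients yields p as stated.

x^3 + 2*x^2*y + 2*y^2*z - x^2 - x*z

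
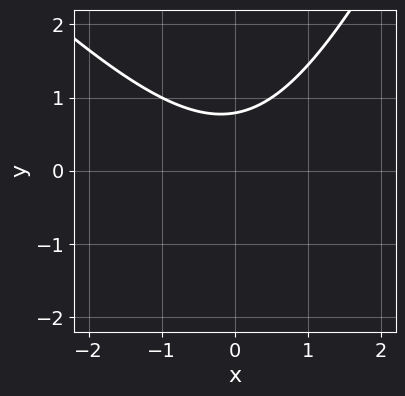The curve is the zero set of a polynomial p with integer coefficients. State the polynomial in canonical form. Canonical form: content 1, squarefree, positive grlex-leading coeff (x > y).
First, the degree is 2 — no degree-1 curve has this shape.
Then, from the visible intercepts: the curve avoids every integer x-axis point in the box.
Finally, together with the visible shape, these determine p as stated.

2*x^2 + x*y - y^2 - 3*y + 3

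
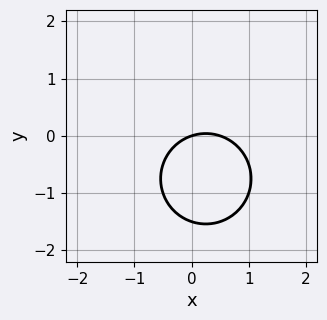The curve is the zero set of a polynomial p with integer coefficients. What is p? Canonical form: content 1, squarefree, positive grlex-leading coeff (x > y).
(a) The degree is 2 — the shape is more complex than any degree-1 curve.
(b) Reading off the gridlines: it crosses the x-axis at the gridline x = 0; one y-axis crossing is at y = 0.
(c) These observations pin down the coefficients.

2*x^2 + 2*y^2 - x + 3*y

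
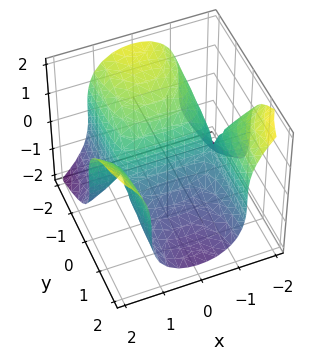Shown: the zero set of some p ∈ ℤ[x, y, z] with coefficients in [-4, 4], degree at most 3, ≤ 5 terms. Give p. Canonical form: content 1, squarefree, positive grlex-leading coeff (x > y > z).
2*x^2*y - z^3 - 3*y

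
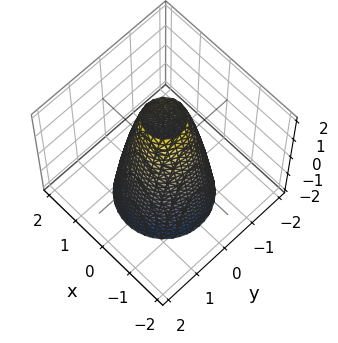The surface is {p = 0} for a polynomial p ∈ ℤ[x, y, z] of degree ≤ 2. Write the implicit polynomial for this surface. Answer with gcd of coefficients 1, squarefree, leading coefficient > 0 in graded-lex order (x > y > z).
1. deg p = 2. No degree-1 surface has this shape.
2. Symmetry: every cross-section ⟂ z is a circle, so x, y appear only via x² + y².
3. Against the integer gridlines: a circular section at z = 0 has radius exactly 1; the y-axis gridline crossings are at y ∈ {-1, 1}; no z-intercept at any integer in the box.
4. Fitting integer coefficients to these (and the overall shape) gives p. Check: (1, 0, 0) on the x-axis lies on the surface, and p(1, 0, 0) = 0. ✓

3*x^2 + 3*y^2 + z - 3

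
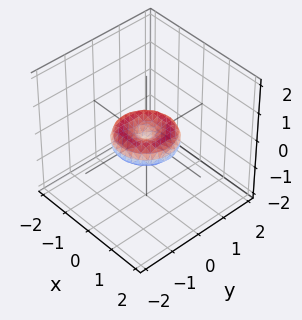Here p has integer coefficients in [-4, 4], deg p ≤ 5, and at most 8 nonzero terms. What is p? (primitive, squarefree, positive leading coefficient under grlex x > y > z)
1. Degree: no degree-3 surface has this shape, so deg p = 4.
2. Symmetries: the surface is invariant under rotation about z: p = q(x² + y², z).
3. Against the integer gridlines: it meets the z-axis at z = 0 (among the integer gridlines); the x-axis gridline crossings are at x ∈ {-1, 0, 1}; the y-axis gridline crossings are at y ∈ {-1, 0, 1}.
4. Solving for integer coefficients yields p as stated.

x^4 + 2*x^2*y^2 + y^4 - x^2 - y^2 + 2*z^2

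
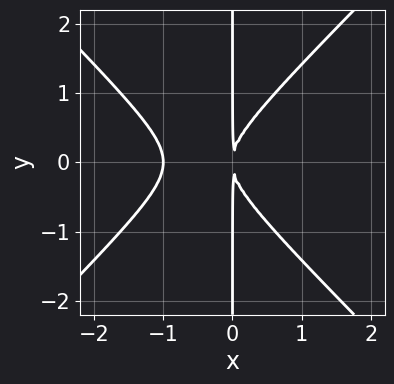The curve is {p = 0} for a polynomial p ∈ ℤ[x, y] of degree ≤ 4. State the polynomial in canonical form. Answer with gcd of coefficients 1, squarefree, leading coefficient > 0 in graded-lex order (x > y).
x^3 - x*y^2 + x^2

(a) deg p = 3.
(b) Symmetries: mirror symmetry y ↦ −y ⇒ only even powers of y.
(c) From the visible intercepts: every point of the y-axis in the box is on the curve; it crosses the x-axis at the gridline x = -1.
(d) Together with the visible shape, these determine p as stated.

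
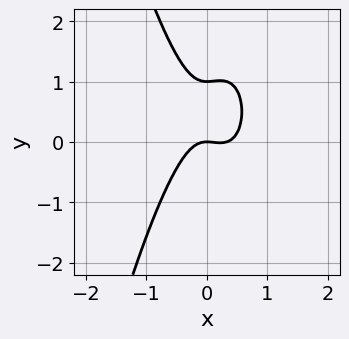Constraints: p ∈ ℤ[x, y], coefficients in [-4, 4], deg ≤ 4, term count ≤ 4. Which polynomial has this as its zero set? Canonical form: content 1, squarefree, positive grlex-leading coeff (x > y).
The degree is 3 — no degree-2 curve has this shape.
Checking where it meets the axes: it crosses the x-axis at the gridline x = 0; among the integer gridlines, it crosses the y-axis at y ∈ {0, 1}.
Fitting integer coefficients to these (and the overall shape) gives p.

3*x^3 - x^2 + y^2 - y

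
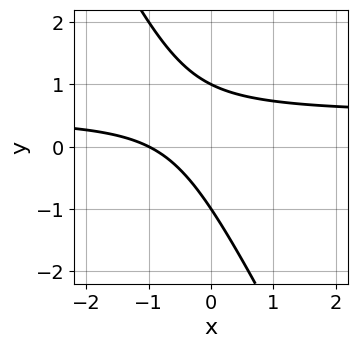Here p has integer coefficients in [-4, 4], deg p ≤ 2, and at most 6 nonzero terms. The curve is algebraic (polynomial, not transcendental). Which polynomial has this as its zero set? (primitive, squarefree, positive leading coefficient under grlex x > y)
(a) deg p = 2. No degree-1 curve has this shape.
(b) Against the integer gridlines: it crosses the x-axis at the gridline x = -1; the y-axis gridline crossings are at y ∈ {-1, 1}.
(c) Matching integer coefficients to the picture gives p.

2*x*y + y^2 - x - 1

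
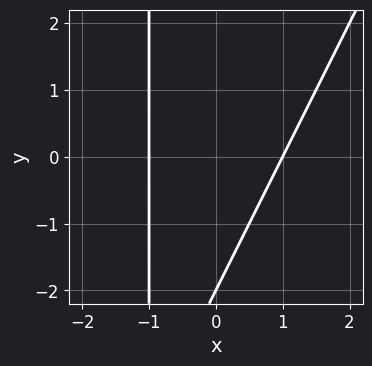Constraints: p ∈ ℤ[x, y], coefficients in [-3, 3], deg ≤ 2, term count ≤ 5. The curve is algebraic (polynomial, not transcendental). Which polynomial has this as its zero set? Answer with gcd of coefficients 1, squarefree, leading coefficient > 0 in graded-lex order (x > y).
(a) deg p = 2.
(b) From the axis intercepts and sections: among the integer gridlines, it crosses the x-axis at x ∈ {-1, 1}; one y-axis crossing is at y = -2.
(c) The integer polynomial consistent with all of this is the stated p.

2*x^2 - x*y - y - 2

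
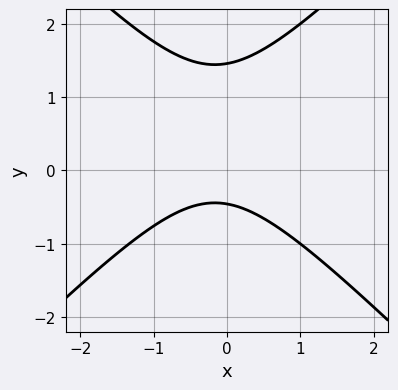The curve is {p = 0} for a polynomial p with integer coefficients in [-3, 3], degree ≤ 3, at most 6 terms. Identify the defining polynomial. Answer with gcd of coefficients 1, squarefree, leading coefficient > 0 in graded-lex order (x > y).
3*x^2 - 3*y^2 + x + 3*y + 2

(a) The degree is 2 — the shape is more complex than any degree-1 curve.
(b) From the axis intercepts and sections: no x-intercept at any integer in the box.
(c) Assembling these constraints gives the stated polynomial.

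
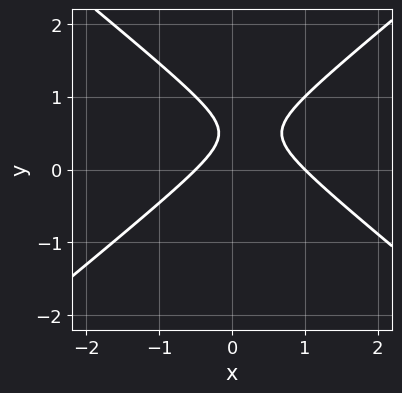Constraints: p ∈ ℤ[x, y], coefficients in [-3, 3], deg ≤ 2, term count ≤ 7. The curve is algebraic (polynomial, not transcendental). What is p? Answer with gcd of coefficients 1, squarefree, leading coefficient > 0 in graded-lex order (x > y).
2*x^2 - 3*y^2 - x + 3*y - 1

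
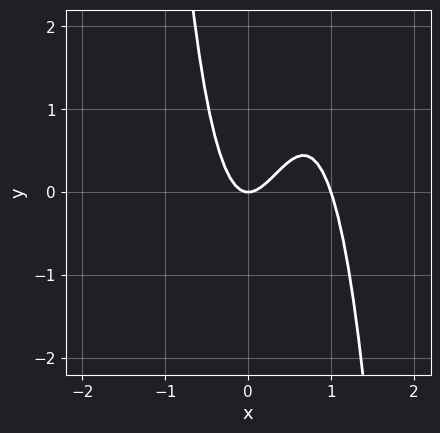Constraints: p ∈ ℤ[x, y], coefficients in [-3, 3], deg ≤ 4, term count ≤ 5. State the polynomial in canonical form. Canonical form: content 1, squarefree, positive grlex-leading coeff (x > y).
First, the degree is 3 — no degree-2 curve has this shape.
Then, checking where it meets the axes: the x-axis gridline crossings are at x ∈ {0, 1}; it meets the y-axis at y = 0 (among the integer gridlines).
Finally, solving for integer coefficients yields p as stated.

3*x^3 - 3*x^2 + y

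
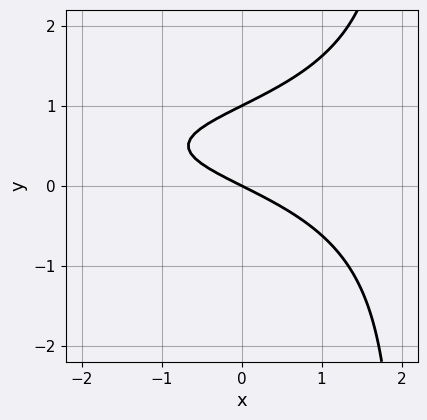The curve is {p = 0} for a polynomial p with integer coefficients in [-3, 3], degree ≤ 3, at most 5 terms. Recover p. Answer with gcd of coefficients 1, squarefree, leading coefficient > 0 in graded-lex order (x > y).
deg p = 3. The shape is more complex than any degree-2 curve.
Reading off the gridlines: the y-axis gridline crossings are at y ∈ {0, 1}; one x-axis crossing is at x = 0.
These observations pin down the coefficients.

x*y^2 - x*y - 2*y^2 + x + 2*y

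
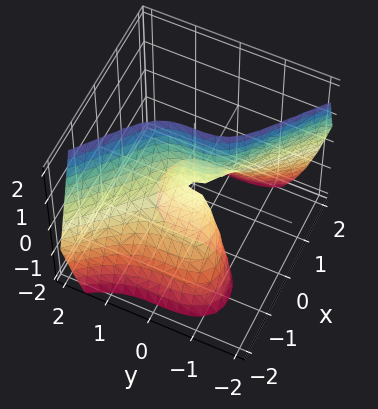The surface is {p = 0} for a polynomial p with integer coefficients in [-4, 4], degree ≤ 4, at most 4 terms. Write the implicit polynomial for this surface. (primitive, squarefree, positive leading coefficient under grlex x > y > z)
2*x^3 + 2*y^3 + 3*x*z

deg p = 3.
From the visible intercepts: the visible z-axis segment lies entirely on the surface; it meets the x-axis at x = 0 (among the integer gridlines).
Matching integer coefficients to the picture gives p.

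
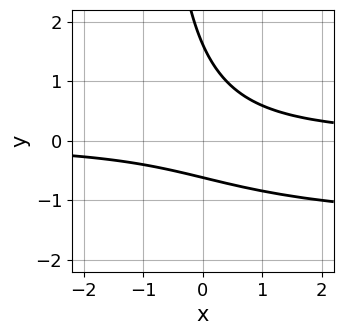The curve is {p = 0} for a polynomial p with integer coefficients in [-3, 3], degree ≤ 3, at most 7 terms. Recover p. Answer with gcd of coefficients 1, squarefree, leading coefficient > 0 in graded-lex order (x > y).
2*x*y^2 + 3*x*y + 2*y^2 - 2*y - 2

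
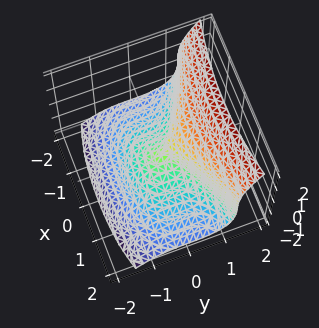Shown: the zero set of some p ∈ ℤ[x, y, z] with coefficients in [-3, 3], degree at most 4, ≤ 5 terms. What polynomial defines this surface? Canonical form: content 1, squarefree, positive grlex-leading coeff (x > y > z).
2*y^3 - z^3 - x^2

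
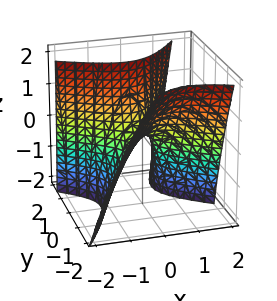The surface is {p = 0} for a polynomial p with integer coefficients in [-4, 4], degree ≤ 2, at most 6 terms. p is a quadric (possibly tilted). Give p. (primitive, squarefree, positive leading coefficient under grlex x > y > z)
(a) The degree is 2 — a generic line meets the surface in up to 2 points.
(b) Against the integer gridlines: it meets the z-axis at z = 0 (among the integer gridlines); it meets the y-axis at y = 0 (among the integer gridlines).
(c) These observations pin down the coefficients.

3*x^2 + 3*x*y - 3*y^2 - 2*y*z + 2*z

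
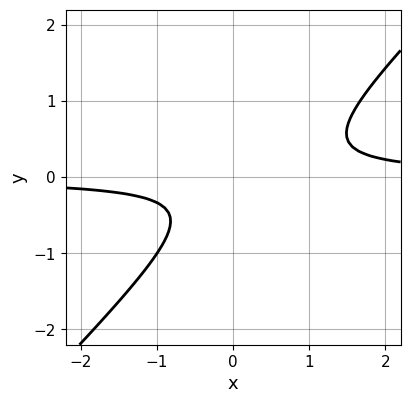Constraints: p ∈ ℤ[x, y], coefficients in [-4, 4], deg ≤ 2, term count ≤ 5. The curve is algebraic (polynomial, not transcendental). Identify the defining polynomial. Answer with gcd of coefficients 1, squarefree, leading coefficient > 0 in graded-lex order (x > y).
3*x*y - 3*y^2 - y - 1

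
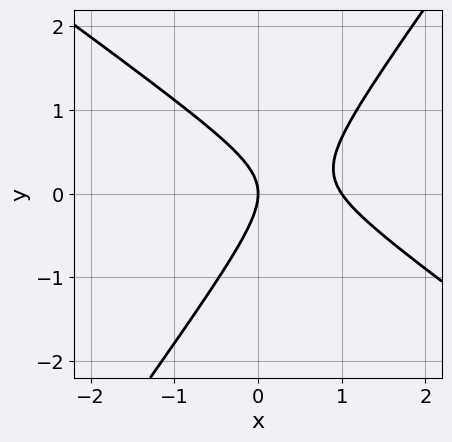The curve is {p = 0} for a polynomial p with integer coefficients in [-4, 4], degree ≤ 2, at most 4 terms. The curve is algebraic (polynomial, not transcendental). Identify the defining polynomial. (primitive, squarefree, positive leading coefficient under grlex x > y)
3*x^2 + 2*x*y - 3*y^2 - 3*x

Degree: no degree-1 curve has this shape, so deg p = 2.
From the visible intercepts: one y-axis crossing is at y = 0; among the integer gridlines, it crosses the x-axis at x ∈ {0, 1}.
Assembling these constraints gives the stated polynomial.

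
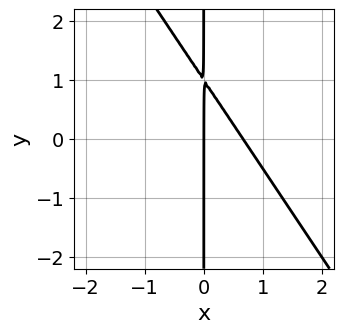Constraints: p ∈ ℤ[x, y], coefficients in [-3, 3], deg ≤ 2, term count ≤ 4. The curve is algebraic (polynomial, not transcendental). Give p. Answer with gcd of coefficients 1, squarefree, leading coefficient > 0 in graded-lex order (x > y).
1. Degree: a generic line meets the curve in up to 2 points, so deg p = 2.
2. Observable constraints: it crosses the x-axis at the gridline x = 0; the visible y-axis segment lies entirely on the curve.
3. The integer polynomial consistent with all of this is the stated p.

3*x^2 + 2*x*y - 2*x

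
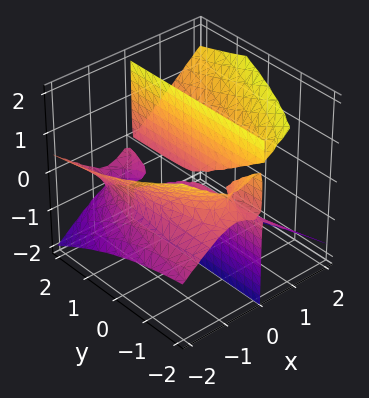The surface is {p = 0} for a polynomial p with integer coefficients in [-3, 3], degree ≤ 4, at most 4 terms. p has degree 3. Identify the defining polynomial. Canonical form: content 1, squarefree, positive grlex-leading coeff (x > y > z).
2*x^3 - 2*x*y*z - 3*x*z^2 + 3*x^2

I count 3 distinct pieces. They look like related sheets of one shape, so recover p as a whole.
deg p = 3. No degree-2 surface has this shape.
Reading off the gridlines: the visible y-axis segment lies entirely on the surface; the visible z-axis segment lies entirely on the surface.
Matching integer coefficients to the picture gives p.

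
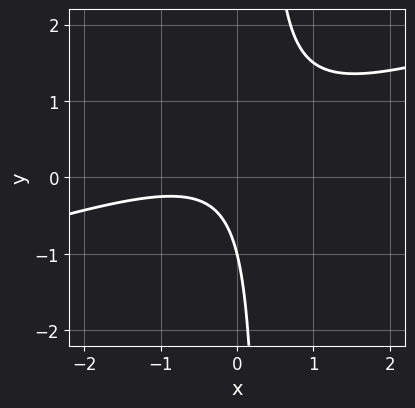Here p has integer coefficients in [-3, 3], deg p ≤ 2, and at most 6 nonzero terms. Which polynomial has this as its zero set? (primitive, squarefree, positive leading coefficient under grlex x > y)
x^2 - 3*x*y + x + y + 1

1. Degree: the shape is more complex than any degree-1 curve, so deg p = 2.
2. Against the integer gridlines: it meets the y-axis at y = -1 (among the integer gridlines); no x-intercept at any integer in the box.
3. Matching integer coefficients to the picture gives p.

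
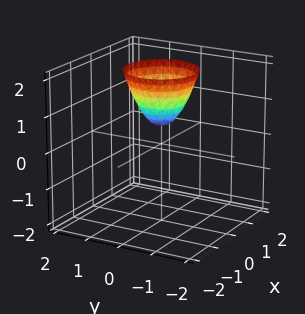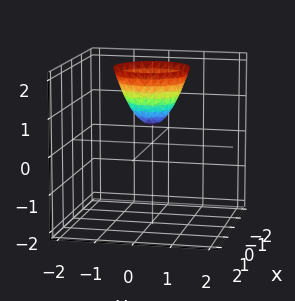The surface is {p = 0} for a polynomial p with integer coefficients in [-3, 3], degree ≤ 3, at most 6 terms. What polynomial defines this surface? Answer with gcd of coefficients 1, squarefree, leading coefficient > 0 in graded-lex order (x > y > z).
3*x^2 + 3*y^2 - 2*z + 1

1. deg p = 2. A generic line meets the surface in up to 2 points.
2. Symmetry: the z-axis is an axis of rotation, so x and y enter only as x² + y².
3. Reading off the gridlines: a circular section at z = 2 has radius exactly 1; it misses every integer gridline on the x-axis.
4. The integer polynomial consistent with all of this is the stated p.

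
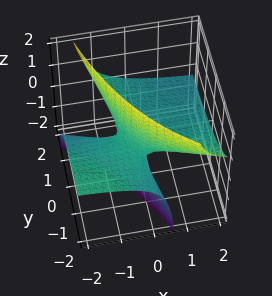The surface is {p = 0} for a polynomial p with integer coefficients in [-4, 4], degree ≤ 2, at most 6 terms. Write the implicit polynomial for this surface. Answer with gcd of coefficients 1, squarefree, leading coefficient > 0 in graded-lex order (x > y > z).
x*y + 3*x*z + 2*y*z + 2*z

(a) Degree: no degree-1 surface has this shape, so deg p = 2.
(b) Against the integer gridlines: the visible x-axis segment lies entirely on the surface; every point of the y-axis in the box is on the surface; one z-axis crossing is at z = 0.
(c) Solving for integer coefficients yields p as stated.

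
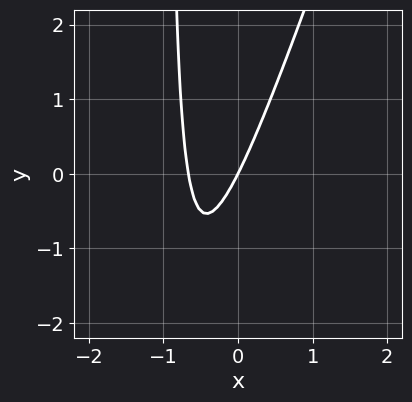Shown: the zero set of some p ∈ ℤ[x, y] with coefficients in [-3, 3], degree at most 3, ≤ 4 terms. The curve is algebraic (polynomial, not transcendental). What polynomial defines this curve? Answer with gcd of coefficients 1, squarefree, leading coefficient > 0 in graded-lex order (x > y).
1. Degree: the shape is more complex than any degree-1 curve, so deg p = 2.
2. Against the integer gridlines: it crosses the x-axis at the gridline x = 0; it crosses the y-axis at the gridline y = 0.
3. These observations pin down the coefficients.

3*x^2 - x*y + 2*x - y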